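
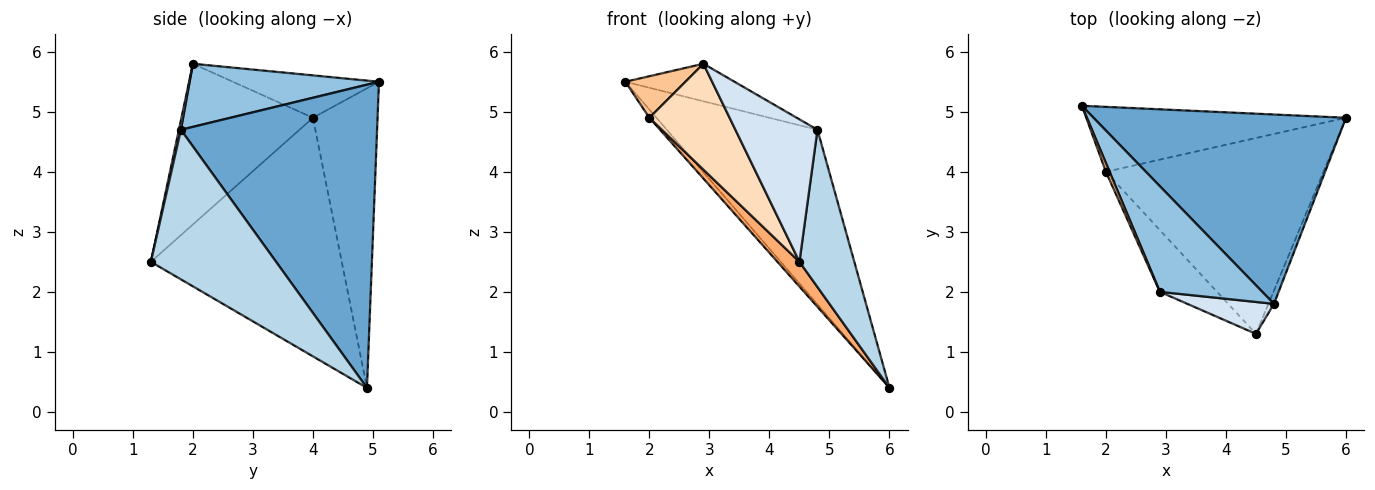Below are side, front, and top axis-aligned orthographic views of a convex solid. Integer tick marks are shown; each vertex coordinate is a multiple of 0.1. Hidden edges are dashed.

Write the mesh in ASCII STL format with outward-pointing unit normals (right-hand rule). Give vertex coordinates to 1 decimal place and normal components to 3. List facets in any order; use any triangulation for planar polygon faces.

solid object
 facet normal 0.662 0.508 0.551
  outer loop
   vertex 4.8 1.8 4.7
   vertex 6.0 4.9 0.4
   vertex 1.6 5.1 5.5
  endloop
 endfacet
 facet normal 0.502 0.289 0.815
  outer loop
   vertex 4.8 1.8 4.7
   vertex 1.6 5.1 5.5
   vertex 2.9 2.0 5.8
  endloop
 endfacet
 facet normal 0.915 -0.401 -0.034
  outer loop
   vertex 4.8 1.8 4.7
   vertex 4.5 1.3 2.5
   vertex 6.0 4.9 0.4
  endloop
 endfacet
 facet normal 0.024 -0.976 0.218
  outer loop
   vertex 4.8 1.8 4.7
   vertex 2.9 2.0 5.8
   vertex 4.5 1.3 2.5
  endloop
 endfacet
 facet normal -0.753 0.082 -0.653
  outer loop
   vertex 2.0 4.0 4.9
   vertex 1.6 5.1 5.5
   vertex 6.0 4.9 0.4
  endloop
 endfacet
 facet normal -0.736 -0.085 -0.671
  outer loop
   vertex 2.0 4.0 4.9
   vertex 6.0 4.9 0.4
   vertex 4.5 1.3 2.5
  endloop
 endfacet
 facet normal -0.922 -0.379 0.080
  outer loop
   vertex 2.0 4.0 4.9
   vertex 2.9 2.0 5.8
   vertex 1.6 5.1 5.5
  endloop
 endfacet
 facet normal -0.817 -0.498 -0.290
  outer loop
   vertex 2.0 4.0 4.9
   vertex 4.5 1.3 2.5
   vertex 2.9 2.0 5.8
  endloop
 endfacet
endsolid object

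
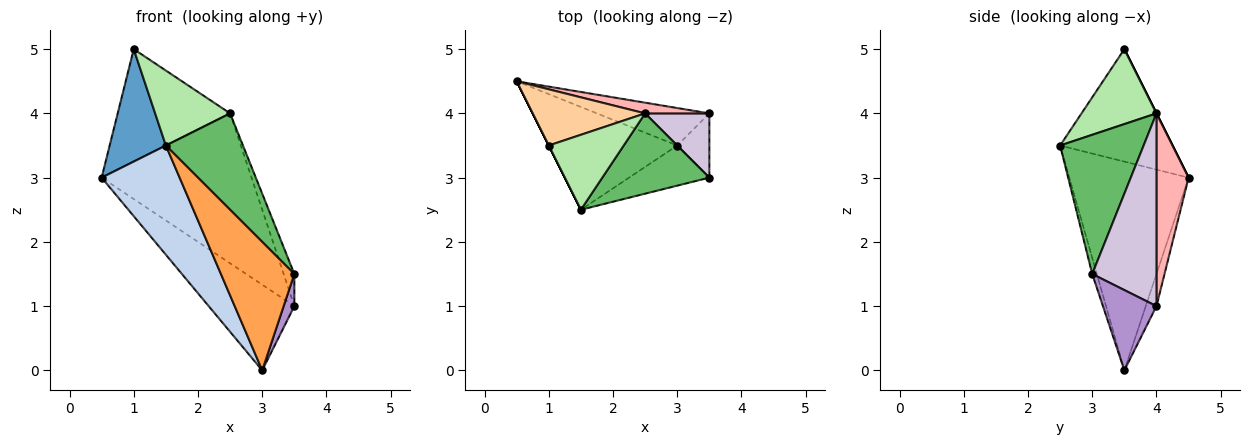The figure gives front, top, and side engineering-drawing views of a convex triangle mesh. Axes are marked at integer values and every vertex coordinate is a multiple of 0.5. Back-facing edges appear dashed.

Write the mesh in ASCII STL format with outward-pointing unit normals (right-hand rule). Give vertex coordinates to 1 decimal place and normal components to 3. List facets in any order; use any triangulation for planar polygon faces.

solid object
 facet normal -0.894 -0.447 0.000
  outer loop
   vertex 1.0 3.5 5.0
   vertex 0.5 4.5 3.0
   vertex 1.5 2.5 3.5
  endloop
 endfacet
 facet normal -0.744 -0.487 -0.458
  outer loop
   vertex 3.0 3.5 0.0
   vertex 1.5 2.5 3.5
   vertex 0.5 4.5 3.0
  endloop
 endfacet
 facet normal -0.060 -0.953 -0.298
  outer loop
   vertex 3.0 3.5 0.0
   vertex 3.5 3.0 1.5
   vertex 1.5 2.5 3.5
  endloop
 endfacet
 facet normal 0.000 0.894 0.447
  outer loop
   vertex 2.5 4.0 4.0
   vertex 0.5 4.5 3.0
   vertex 1.0 3.5 5.0
  endloop
 endfacet
 facet normal 0.640 -0.590 0.492
  outer loop
   vertex 2.5 4.0 4.0
   vertex 1.5 2.5 3.5
   vertex 3.5 3.0 1.5
  endloop
 endfacet
 facet normal 0.577 -0.577 0.577
  outer loop
   vertex 2.5 4.0 4.0
   vertex 1.0 3.5 5.0
   vertex 1.5 2.5 3.5
  endloop
 endfacet
 facet normal -0.114 0.910 -0.398
  outer loop
   vertex 3.5 4.0 1.0
   vertex 3.0 3.5 0.0
   vertex 0.5 4.5 3.0
  endloop
 endfacet
 facet normal 0.209 0.975 0.070
  outer loop
   vertex 3.5 4.0 1.0
   vertex 0.5 4.5 3.0
   vertex 2.5 4.0 4.0
  endloop
 endfacet
 facet normal 0.913 -0.183 -0.365
  outer loop
   vertex 3.5 4.0 1.0
   vertex 3.5 3.0 1.5
   vertex 3.0 3.5 0.0
  endloop
 endfacet
 facet normal 0.937 0.156 0.312
  outer loop
   vertex 3.5 4.0 1.0
   vertex 2.5 4.0 4.0
   vertex 3.5 3.0 1.5
  endloop
 endfacet
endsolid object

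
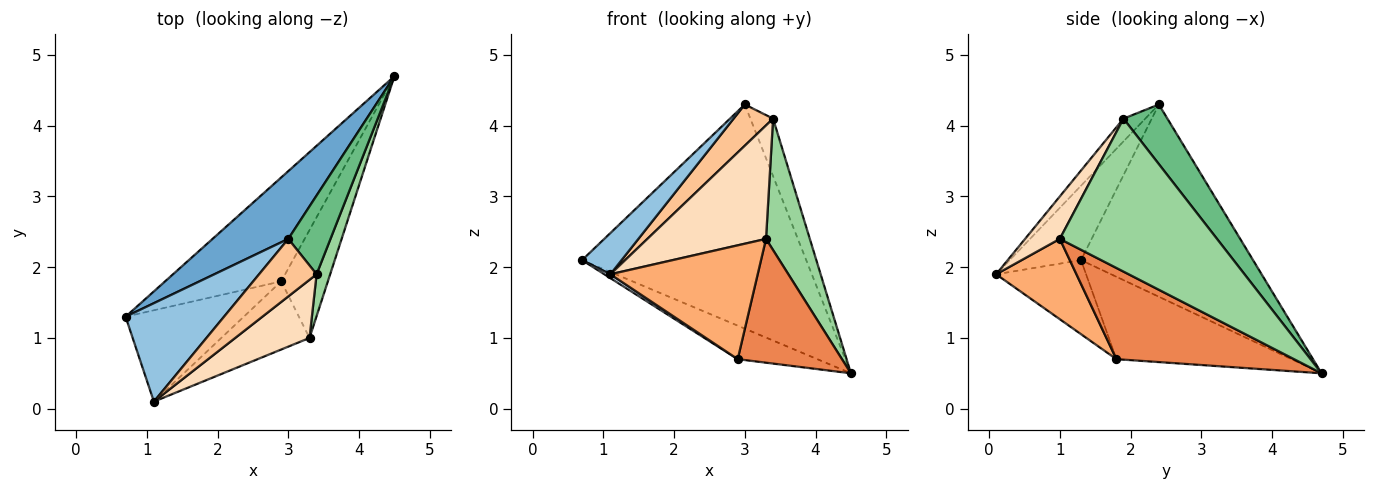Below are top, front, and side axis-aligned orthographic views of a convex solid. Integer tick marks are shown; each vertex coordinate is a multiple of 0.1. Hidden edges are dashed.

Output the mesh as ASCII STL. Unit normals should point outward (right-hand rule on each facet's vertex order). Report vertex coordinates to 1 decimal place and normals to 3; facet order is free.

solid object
 facet normal -0.592 0.771 0.233
  outer loop
   vertex 3.0 2.4 4.3
   vertex 4.5 4.7 0.5
   vertex 0.7 1.3 2.1
  endloop
 endfacet
 facet normal -0.572 -0.317 0.757
  outer loop
   vertex 3.0 2.4 4.3
   vertex 0.7 1.3 2.1
   vertex 1.1 0.1 1.9
  endloop
 endfacet
 facet normal -0.560 0.254 -0.789
  outer loop
   vertex 2.9 1.8 0.7
   vertex 0.7 1.3 2.1
   vertex 4.5 4.7 0.5
  endloop
 endfacet
 facet normal -0.531 -0.036 -0.847
  outer loop
   vertex 2.9 1.8 0.7
   vertex 1.1 0.1 1.9
   vertex 0.7 1.3 2.1
  endloop
 endfacet
 facet normal 0.789 -0.463 -0.404
  outer loop
   vertex 2.9 1.8 0.7
   vertex 4.5 4.7 0.5
   vertex 3.3 1.0 2.4
  endloop
 endfacet
 facet normal 0.424 -0.777 -0.465
  outer loop
   vertex 2.9 1.8 0.7
   vertex 3.3 1.0 2.4
   vertex 1.1 0.1 1.9
  endloop
 endfacet
 facet normal -0.306 -0.554 0.774
  outer loop
   vertex 3.4 1.9 4.1
   vertex 3.0 2.4 4.3
   vertex 1.1 0.1 1.9
  endloop
 endfacet
 facet normal 0.252 -0.861 0.441
  outer loop
   vertex 3.4 1.9 4.1
   vertex 1.1 0.1 1.9
   vertex 3.3 1.0 2.4
  endloop
 endfacet
 facet normal 0.752 0.389 0.532
  outer loop
   vertex 3.4 1.9 4.1
   vertex 4.5 4.7 0.5
   vertex 3.0 2.4 4.3
  endloop
 endfacet
 facet normal 0.960 -0.268 0.085
  outer loop
   vertex 3.4 1.9 4.1
   vertex 3.3 1.0 2.4
   vertex 4.5 4.7 0.5
  endloop
 endfacet
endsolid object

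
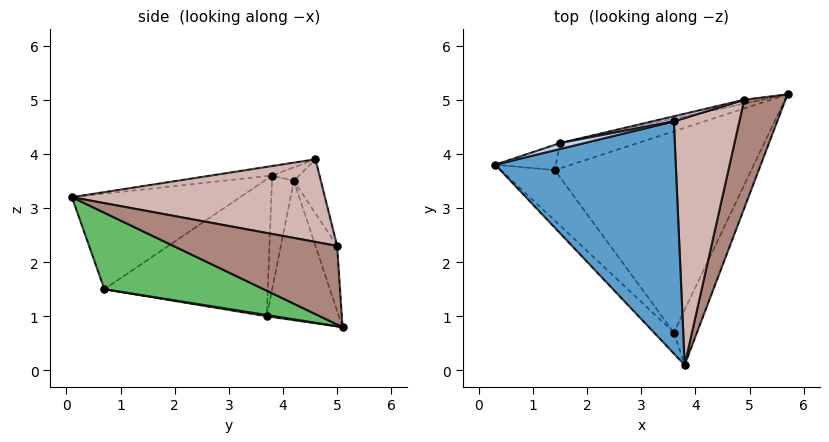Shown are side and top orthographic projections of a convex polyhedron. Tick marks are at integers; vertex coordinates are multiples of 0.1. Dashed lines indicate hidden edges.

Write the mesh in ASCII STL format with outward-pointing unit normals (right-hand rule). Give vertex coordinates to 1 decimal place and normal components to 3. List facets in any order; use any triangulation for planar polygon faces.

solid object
 facet normal -0.052 -0.156 0.986
  outer loop
   vertex 3.6 4.6 3.9
   vertex 0.3 3.8 3.6
   vertex 3.8 0.1 3.2
  endloop
 endfacet
 facet normal -0.249 0.859 0.448
  outer loop
   vertex 1.5 4.2 3.5
   vertex 0.3 3.8 3.6
   vertex 3.6 4.6 3.9
  endloop
 endfacet
 facet normal -0.324 0.930 -0.173
  outer loop
   vertex 1.5 4.2 3.5
   vertex 1.4 3.7 1.0
   vertex 0.3 3.8 3.6
  endloop
 endfacet
 facet normal -0.312 0.934 -0.174
  outer loop
   vertex 1.5 4.2 3.5
   vertex 5.7 5.1 0.8
   vertex 1.4 3.7 1.0
  endloop
 endfacet
 facet normal 0.855 -0.449 -0.259
  outer loop
   vertex 3.6 0.7 1.5
   vertex 5.7 5.1 0.8
   vertex 3.8 0.1 3.2
  endloop
 endfacet
 facet normal 0.006 -0.160 -0.987
  outer loop
   vertex 3.6 0.7 1.5
   vertex 1.4 3.7 1.0
   vertex 5.7 5.1 0.8
  endloop
 endfacet
 facet normal -0.726 -0.671 -0.151
  outer loop
   vertex 3.6 0.7 1.5
   vertex 3.8 0.1 3.2
   vertex 0.3 3.8 3.6
  endloop
 endfacet
 facet normal -0.747 -0.597 -0.293
  outer loop
   vertex 3.6 0.7 1.5
   vertex 0.3 3.8 3.6
   vertex 1.4 3.7 1.0
  endloop
 endfacet
 facet normal -0.252 0.965 -0.070
  outer loop
   vertex 4.9 5.0 2.3
   vertex 5.7 5.1 0.8
   vertex 1.5 4.2 3.5
  endloop
 endfacet
 facet normal -0.201 0.976 0.081
  outer loop
   vertex 4.9 5.0 2.3
   vertex 1.5 4.2 3.5
   vertex 3.6 4.6 3.9
  endloop
 endfacet
 facet normal 0.880 -0.113 0.462
  outer loop
   vertex 4.9 5.0 2.3
   vertex 3.8 0.1 3.2
   vertex 5.7 5.1 0.8
  endloop
 endfacet
 facet normal 0.782 -0.062 0.620
  outer loop
   vertex 4.9 5.0 2.3
   vertex 3.6 4.6 3.9
   vertex 3.8 0.1 3.2
  endloop
 endfacet
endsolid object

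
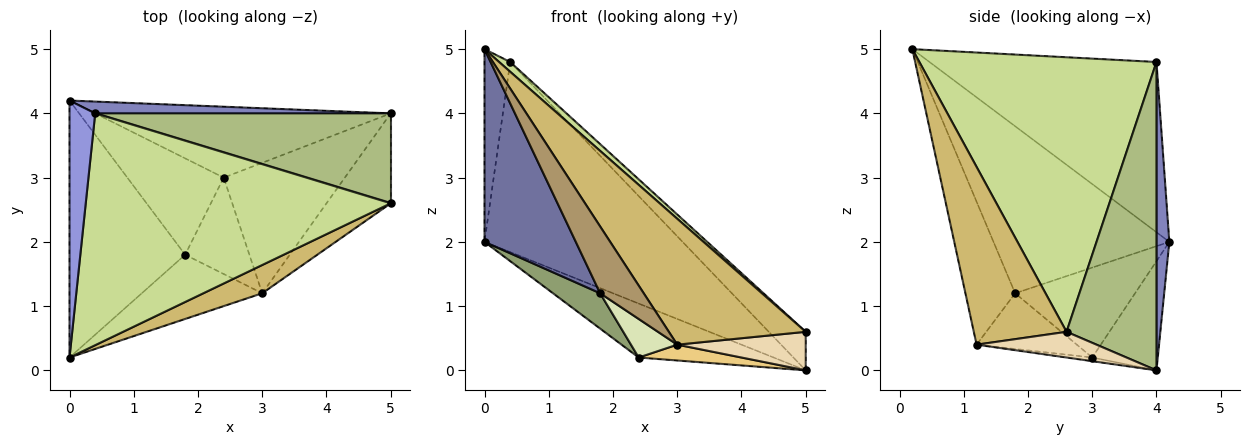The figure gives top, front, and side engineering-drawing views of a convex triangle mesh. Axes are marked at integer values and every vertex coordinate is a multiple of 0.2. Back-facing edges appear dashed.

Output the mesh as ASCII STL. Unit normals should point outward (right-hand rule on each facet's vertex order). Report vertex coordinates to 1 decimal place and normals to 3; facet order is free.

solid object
 facet normal -0.756 -0.393 -0.524
  outer loop
   vertex 1.8 1.8 1.2
   vertex 0.0 0.2 5.0
   vertex 0.0 4.2 2.0
  endloop
 endfacet
 facet normal 0.065 0.996 0.062
  outer loop
   vertex 0.4 4.0 4.8
   vertex 5.0 4.0 0.0
   vertex 0.0 4.2 2.0
  endloop
 endfacet
 facet normal -0.983 0.111 0.148
  outer loop
   vertex 0.4 4.0 4.8
   vertex 0.0 4.2 2.0
   vertex 0.0 0.2 5.0
  endloop
 endfacet
 facet normal -0.282 0.581 -0.763
  outer loop
   vertex 2.4 3.0 0.2
   vertex 0.0 4.2 2.0
   vertex 5.0 4.0 0.0
  endloop
 endfacet
 facet normal -0.659 -0.259 -0.706
  outer loop
   vertex 2.4 3.0 0.2
   vertex 1.8 1.8 1.2
   vertex 0.0 4.2 2.0
  endloop
 endfacet
 facet normal 0.692 0.284 0.663
  outer loop
   vertex 5.0 2.6 0.6
   vertex 5.0 4.0 0.0
   vertex 0.4 4.0 4.8
  endloop
 endfacet
 facet normal 0.669 -0.031 0.743
  outer loop
   vertex 5.0 2.6 0.6
   vertex 0.4 4.0 4.8
   vertex 0.0 0.2 5.0
  endloop
 endfacet
 facet normal -0.627 -0.289 -0.723
  outer loop
   vertex 3.0 1.2 0.4
   vertex 1.8 1.8 1.2
   vertex 2.4 3.0 0.2
  endloop
 endfacet
 facet normal -0.635 -0.557 -0.535
  outer loop
   vertex 3.0 1.2 0.4
   vertex 0.0 0.2 5.0
   vertex 1.8 1.8 1.2
  endloop
 endfacet
 facet normal 0.551 -0.814 0.183
  outer loop
   vertex 3.0 1.2 0.4
   vertex 5.0 2.6 0.6
   vertex 0.0 0.2 5.0
  endloop
 endfacet
 facet normal -0.030 -0.120 -0.992
  outer loop
   vertex 3.0 1.2 0.4
   vertex 2.4 3.0 0.2
   vertex 5.0 4.0 0.0
  endloop
 endfacet
 facet normal 0.345 -0.370 -0.863
  outer loop
   vertex 3.0 1.2 0.4
   vertex 5.0 4.0 0.0
   vertex 5.0 2.6 0.6
  endloop
 endfacet
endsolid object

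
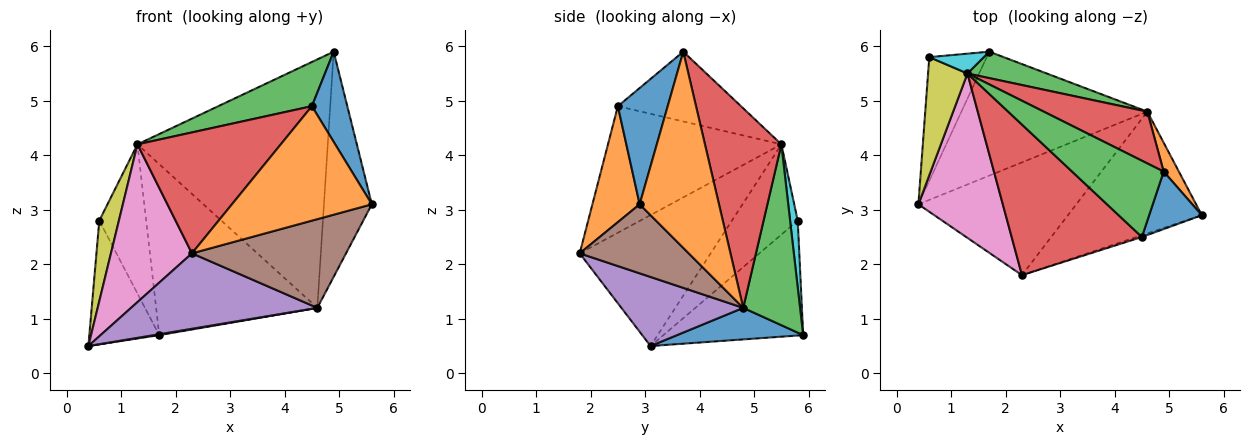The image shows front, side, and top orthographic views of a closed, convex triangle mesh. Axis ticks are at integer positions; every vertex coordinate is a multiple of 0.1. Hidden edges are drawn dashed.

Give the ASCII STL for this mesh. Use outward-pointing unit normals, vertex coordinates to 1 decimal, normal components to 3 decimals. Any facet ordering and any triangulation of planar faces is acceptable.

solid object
 facet normal 0.167 -0.007 -0.986
  outer loop
   vertex 4.6 4.8 1.2
   vertex 0.4 3.1 0.5
   vertex 1.7 5.9 0.7
  endloop
 endfacet
 facet normal 0.854 0.516 0.066
  outer loop
   vertex 4.6 4.8 1.2
   vertex 4.9 3.7 5.9
   vertex 5.6 2.9 3.1
  endloop
 endfacet
 facet normal 0.329 0.933 0.144
  outer loop
   vertex 4.6 4.8 1.2
   vertex 1.7 5.9 0.7
   vertex 1.3 5.5 4.2
  endloop
 endfacet
 facet normal 0.366 0.911 0.190
  outer loop
   vertex 4.6 4.8 1.2
   vertex 1.3 5.5 4.2
   vertex 4.9 3.7 5.9
  endloop
 endfacet
 facet normal 0.342 -0.522 -0.781
  outer loop
   vertex 2.3 1.8 2.2
   vertex 0.4 3.1 0.5
   vertex 4.6 4.8 1.2
  endloop
 endfacet
 facet normal 0.385 -0.544 -0.746
  outer loop
   vertex 2.3 1.8 2.2
   vertex 4.6 4.8 1.2
   vertex 5.6 2.9 3.1
  endloop
 endfacet
 facet normal -0.746 -0.461 0.481
  outer loop
   vertex 2.3 1.8 2.2
   vertex 1.3 5.5 4.2
   vertex 0.4 3.1 0.5
  endloop
 endfacet
 facet normal -0.816 0.408 -0.408
  outer loop
   vertex 0.6 5.8 2.8
   vertex 1.7 5.9 0.7
   vertex 0.4 3.1 0.5
  endloop
 endfacet
 facet normal -0.884 -0.263 0.386
  outer loop
   vertex 0.6 5.8 2.8
   vertex 0.4 3.1 0.5
   vertex 1.3 5.5 4.2
  endloop
 endfacet
 facet normal 0.159 0.979 0.130
  outer loop
   vertex 0.6 5.8 2.8
   vertex 1.3 5.5 4.2
   vertex 1.7 5.9 0.7
  endloop
 endfacet
 facet normal 0.765 -0.544 0.346
  outer loop
   vertex 4.5 2.5 4.9
   vertex 5.6 2.9 3.1
   vertex 4.9 3.7 5.9
  endloop
 endfacet
 facet normal 0.320 -0.947 -0.015
  outer loop
   vertex 4.5 2.5 4.9
   vertex 2.3 1.8 2.2
   vertex 5.6 2.9 3.1
  endloop
 endfacet
 facet normal -0.550 -0.419 0.722
  outer loop
   vertex 4.5 2.5 4.9
   vertex 4.9 3.7 5.9
   vertex 1.3 5.5 4.2
  endloop
 endfacet
 facet normal -0.604 -0.499 0.621
  outer loop
   vertex 4.5 2.5 4.9
   vertex 1.3 5.5 4.2
   vertex 2.3 1.8 2.2
  endloop
 endfacet
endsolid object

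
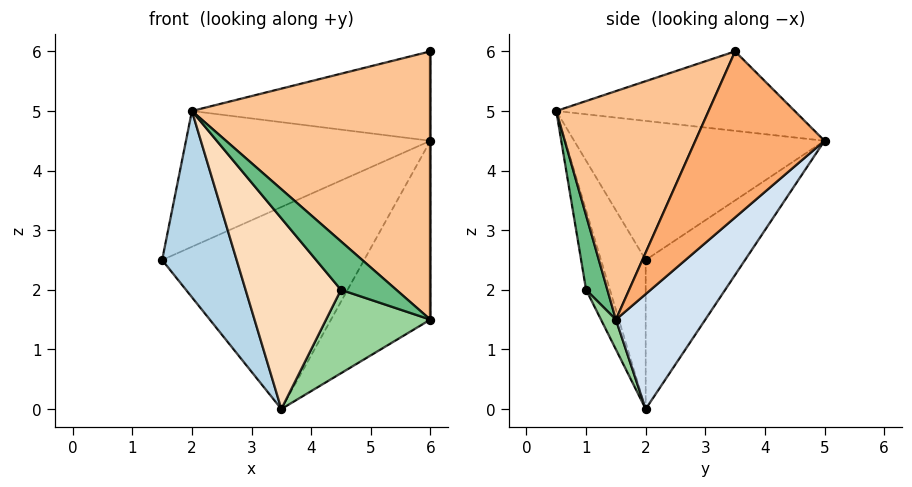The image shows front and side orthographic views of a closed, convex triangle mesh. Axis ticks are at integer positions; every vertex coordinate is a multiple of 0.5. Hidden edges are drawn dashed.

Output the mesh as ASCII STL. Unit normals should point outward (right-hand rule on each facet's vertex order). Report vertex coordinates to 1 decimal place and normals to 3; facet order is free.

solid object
 facet normal -0.624 0.609 0.490
  outer loop
   vertex 2.0 0.5 5.0
   vertex 6.0 5.0 4.5
   vertex 1.5 2.0 2.5
  endloop
 endfacet
 facet normal -0.416 0.846 -0.333
  outer loop
   vertex 3.5 2.0 0.0
   vertex 1.5 2.0 2.5
   vertex 6.0 5.0 4.5
  endloop
 endfacet
 facet normal -0.476 -0.793 -0.381
  outer loop
   vertex 3.5 2.0 0.0
   vertex 2.0 0.5 5.0
   vertex 1.5 2.0 2.5
  endloop
 endfacet
 facet normal 0.505 0.562 -0.655
  outer loop
   vertex 6.0 1.5 1.5
   vertex 3.5 2.0 0.0
   vertex 6.0 5.0 4.5
  endloop
 endfacet
 facet normal -0.577 0.577 0.577
  outer loop
   vertex 6.0 3.5 6.0
   vertex 6.0 5.0 4.5
   vertex 2.0 0.5 5.0
  endloop
 endfacet
 facet normal 1.000 0.000 0.000
  outer loop
   vertex 6.0 3.5 6.0
   vertex 6.0 1.5 1.5
   vertex 6.0 5.0 4.5
  endloop
 endfacet
 facet normal 0.504 -0.789 0.351
  outer loop
   vertex 6.0 3.5 6.0
   vertex 2.0 0.5 5.0
   vertex 6.0 1.5 1.5
  endloop
 endfacet
 facet normal -0.228 -0.912 -0.342
  outer loop
   vertex 4.5 1.0 2.0
   vertex 2.0 0.5 5.0
   vertex 3.5 2.0 0.0
  endloop
 endfacet
 facet normal 0.355 -0.924 0.142
  outer loop
   vertex 4.5 1.0 2.0
   vertex 6.0 1.5 1.5
   vertex 2.0 0.5 5.0
  endloop
 endfacet
 facet normal 0.123 -0.862 -0.492
  outer loop
   vertex 4.5 1.0 2.0
   vertex 3.5 2.0 0.0
   vertex 6.0 1.5 1.5
  endloop
 endfacet
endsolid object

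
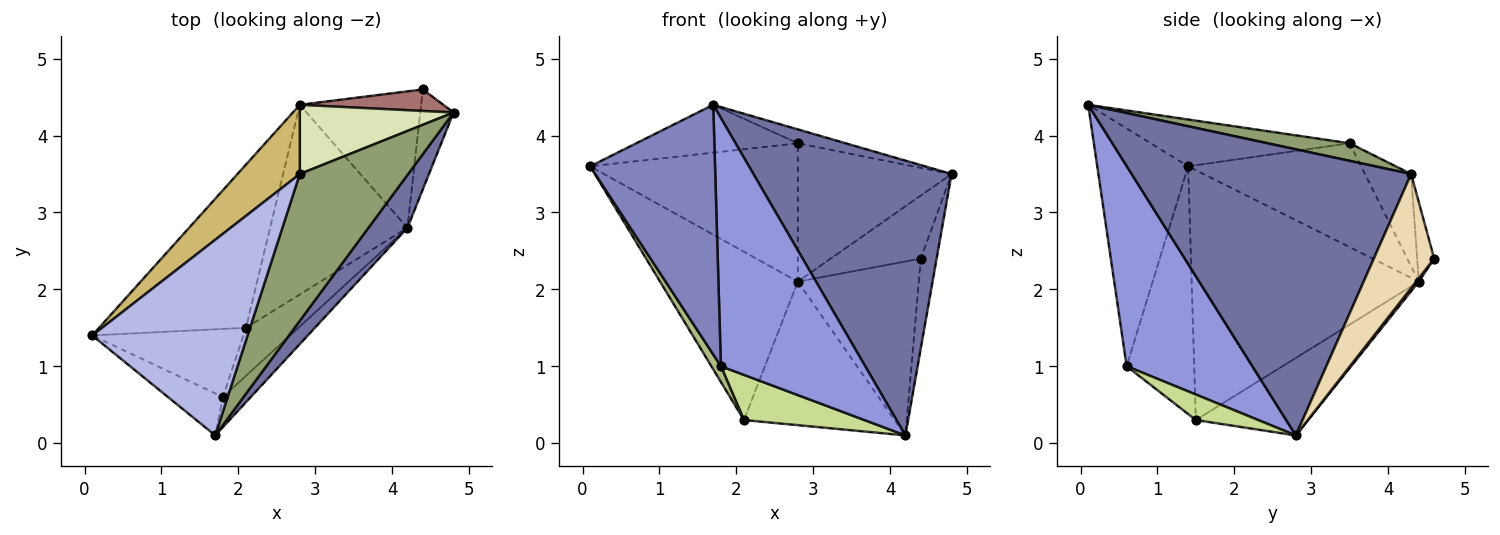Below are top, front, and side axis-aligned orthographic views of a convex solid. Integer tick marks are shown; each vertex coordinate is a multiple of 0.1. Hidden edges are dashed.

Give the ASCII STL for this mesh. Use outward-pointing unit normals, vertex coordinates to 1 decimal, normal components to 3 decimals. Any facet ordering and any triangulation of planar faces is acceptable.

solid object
 facet normal 0.811 -0.575 0.110
  outer loop
   vertex 4.2 2.8 0.1
   vertex 4.8 4.3 3.5
   vertex 1.7 0.1 4.4
  endloop
 endfacet
 facet normal -0.583 -0.801 -0.135
  outer loop
   vertex 1.8 0.6 1.0
   vertex 1.7 0.1 4.4
   vertex 0.1 1.4 3.6
  endloop
 endfacet
 facet normal 0.654 -0.751 -0.091
  outer loop
   vertex 1.8 0.6 1.0
   vertex 4.2 2.8 0.1
   vertex 1.7 0.1 4.4
  endloop
 endfacet
 facet normal -0.281 0.228 0.932
  outer loop
   vertex 2.8 3.5 3.9
   vertex 0.1 1.4 3.6
   vertex 1.7 0.1 4.4
  endloop
 endfacet
 facet normal 0.159 0.093 0.983
  outer loop
   vertex 2.8 3.5 3.9
   vertex 1.7 0.1 4.4
   vertex 4.8 4.3 3.5
  endloop
 endfacet
 facet normal -0.847 -0.120 -0.517
  outer loop
   vertex 2.1 1.5 0.3
   vertex 1.8 0.6 1.0
   vertex 0.1 1.4 3.6
  endloop
 endfacet
 facet normal 0.334 -0.646 -0.687
  outer loop
   vertex 2.1 1.5 0.3
   vertex 4.2 2.8 0.1
   vertex 1.8 0.6 1.0
  endloop
 endfacet
 facet normal -0.259 0.864 0.432
  outer loop
   vertex 2.8 4.4 2.1
   vertex 2.8 3.5 3.9
   vertex 4.8 4.3 3.5
  endloop
 endfacet
 facet normal -0.410 0.550 -0.727
  outer loop
   vertex 2.8 4.4 2.1
   vertex 4.2 2.8 0.1
   vertex 2.1 1.5 0.3
  endloop
 endfacet
 facet normal -0.598 0.717 0.359
  outer loop
   vertex 2.8 4.4 2.1
   vertex 0.1 1.4 3.6
   vertex 2.8 3.5 3.9
  endloop
 endfacet
 facet normal -0.764 0.463 -0.449
  outer loop
   vertex 2.8 4.4 2.1
   vertex 2.1 1.5 0.3
   vertex 0.1 1.4 3.6
  endloop
 endfacet
 facet normal 0.931 0.244 -0.272
  outer loop
   vertex 4.4 4.6 2.4
   vertex 4.8 4.3 3.5
   vertex 4.2 2.8 0.1
  endloop
 endfacet
 facet normal -0.176 0.932 0.318
  outer loop
   vertex 4.4 4.6 2.4
   vertex 2.8 4.4 2.1
   vertex 4.8 4.3 3.5
  endloop
 endfacet
 facet normal 0.017 0.787 -0.617
  outer loop
   vertex 4.4 4.6 2.4
   vertex 4.2 2.8 0.1
   vertex 2.8 4.4 2.1
  endloop
 endfacet
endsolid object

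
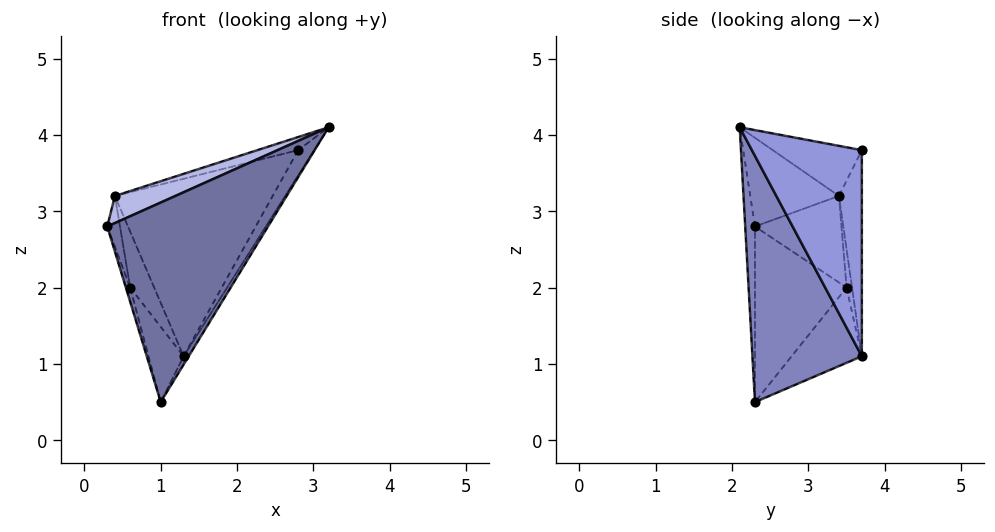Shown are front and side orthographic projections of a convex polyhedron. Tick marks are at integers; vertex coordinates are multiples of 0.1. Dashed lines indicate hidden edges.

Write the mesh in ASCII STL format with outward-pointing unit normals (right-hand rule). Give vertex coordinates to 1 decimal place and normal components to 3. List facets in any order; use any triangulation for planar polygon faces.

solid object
 facet normal -0.061 -0.998 -0.018
  outer loop
   vertex 1.0 2.3 0.5
   vertex 3.2 2.1 4.1
   vertex 0.3 2.3 2.8
  endloop
 endfacet
 facet normal 0.854 0.040 -0.519
  outer loop
   vertex 1.0 2.3 0.5
   vertex 1.3 3.7 1.1
   vertex 3.2 2.1 4.1
  endloop
 endfacet
 facet normal 0.867 0.126 -0.482
  outer loop
   vertex 2.8 3.7 3.8
   vertex 3.2 2.1 4.1
   vertex 1.3 3.7 1.1
  endloop
 endfacet
 facet normal -0.409 -0.279 0.869
  outer loop
   vertex 0.4 3.4 3.2
   vertex 0.3 2.3 2.8
   vertex 3.2 2.1 4.1
  endloop
 endfacet
 facet normal -0.255 0.116 0.960
  outer loop
   vertex 0.4 3.4 3.2
   vertex 3.2 2.1 4.1
   vertex 2.8 3.7 3.8
  endloop
 endfacet
 facet normal -0.143 0.986 0.080
  outer loop
   vertex 0.4 3.4 3.2
   vertex 2.8 3.7 3.8
   vertex 1.3 3.7 1.1
  endloop
 endfacet
 facet normal -0.768 0.384 -0.512
  outer loop
   vertex 0.6 3.5 2.0
   vertex 1.3 3.7 1.1
   vertex 1.0 2.3 0.5
  endloop
 endfacet
 facet normal -0.221 0.974 0.044
  outer loop
   vertex 0.6 3.5 2.0
   vertex 0.4 3.4 3.2
   vertex 1.3 3.7 1.1
  endloop
 endfacet
 facet normal -0.956 0.045 -0.291
  outer loop
   vertex 0.6 3.5 2.0
   vertex 1.0 2.3 0.5
   vertex 0.3 2.3 2.8
  endloop
 endfacet
 facet normal -0.978 0.144 -0.151
  outer loop
   vertex 0.6 3.5 2.0
   vertex 0.3 2.3 2.8
   vertex 0.4 3.4 3.2
  endloop
 endfacet
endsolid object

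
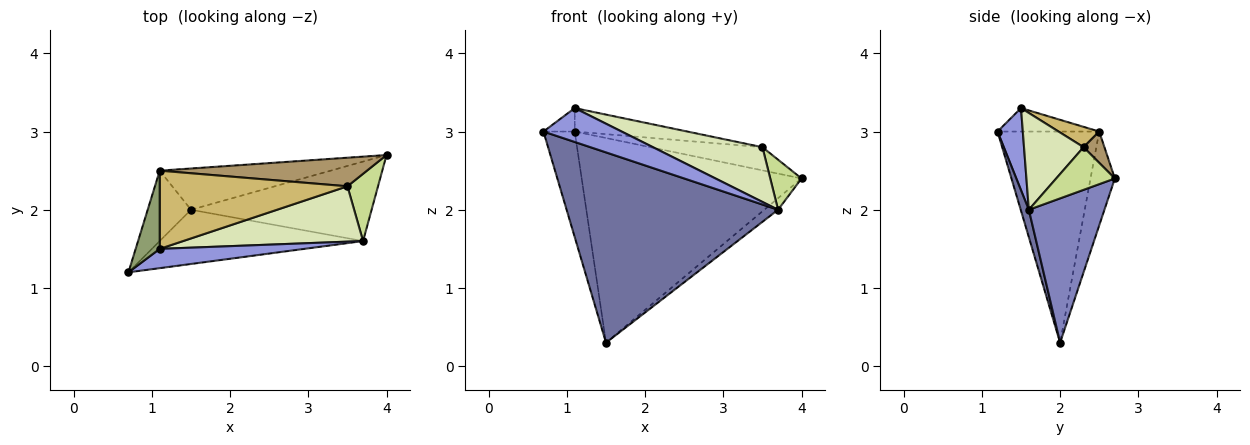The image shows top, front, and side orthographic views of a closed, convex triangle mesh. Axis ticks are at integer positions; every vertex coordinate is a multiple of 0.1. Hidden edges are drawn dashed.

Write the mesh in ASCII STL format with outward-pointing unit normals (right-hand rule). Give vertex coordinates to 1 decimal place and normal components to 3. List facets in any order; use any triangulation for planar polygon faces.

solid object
 facet normal 0.037 -0.961 -0.274
  outer loop
   vertex 3.7 1.6 2.0
   vertex 0.7 1.2 3.0
   vertex 1.5 2.0 0.3
  endloop
 endfacet
 facet normal 0.620 0.113 -0.776
  outer loop
   vertex 3.7 1.6 2.0
   vertex 1.5 2.0 0.3
   vertex 4.0 2.7 2.4
  endloop
 endfacet
 facet normal 0.270 -0.837 0.476
  outer loop
   vertex 3.7 1.6 2.0
   vertex 1.1 1.5 3.3
   vertex 0.7 1.2 3.0
  endloop
 endfacet
 facet normal -0.938 0.289 -0.192
  outer loop
   vertex 1.1 2.5 3.0
   vertex 1.5 2.0 0.3
   vertex 0.7 1.2 3.0
  endloop
 endfacet
 facet normal -0.683 0.210 0.700
  outer loop
   vertex 1.1 2.5 3.0
   vertex 0.7 1.2 3.0
   vertex 1.1 1.5 3.3
  endloop
 endfacet
 facet normal -0.108 0.975 -0.196
  outer loop
   vertex 1.1 2.5 3.0
   vertex 4.0 2.7 2.4
   vertex 1.5 2.0 0.3
  endloop
 endfacet
 facet normal 0.746 -0.398 0.534
  outer loop
   vertex 3.5 2.3 2.8
   vertex 3.7 1.6 2.0
   vertex 4.0 2.7 2.4
  endloop
 endfacet
 facet normal 0.357 -0.657 0.664
  outer loop
   vertex 3.5 2.3 2.8
   vertex 1.1 1.5 3.3
   vertex 3.7 1.6 2.0
  endloop
 endfacet
 facet normal 0.116 0.626 0.771
  outer loop
   vertex 3.5 2.3 2.8
   vertex 4.0 2.7 2.4
   vertex 1.1 2.5 3.0
  endloop
 endfacet
 facet normal 0.103 0.286 0.953
  outer loop
   vertex 3.5 2.3 2.8
   vertex 1.1 2.5 3.0
   vertex 1.1 1.5 3.3
  endloop
 endfacet
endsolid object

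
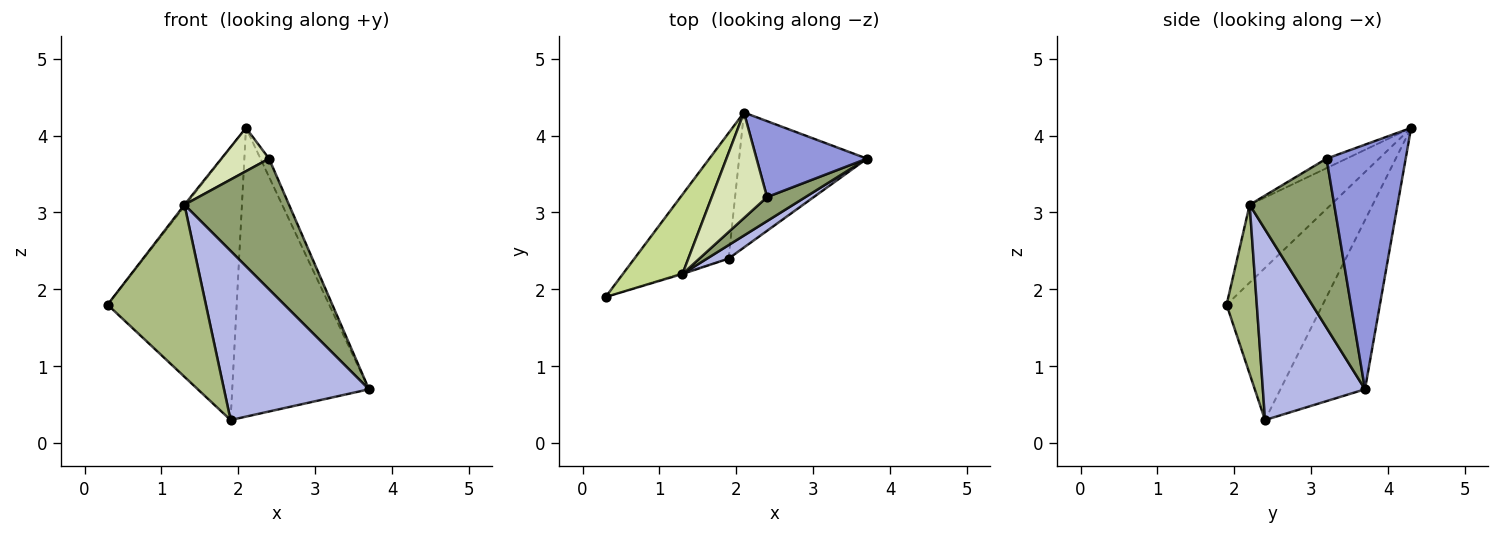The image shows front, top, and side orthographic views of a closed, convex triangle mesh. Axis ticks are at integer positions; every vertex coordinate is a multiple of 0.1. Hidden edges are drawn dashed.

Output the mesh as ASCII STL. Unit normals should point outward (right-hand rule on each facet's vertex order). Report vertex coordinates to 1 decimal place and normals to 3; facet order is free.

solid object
 facet normal -0.560 0.752 -0.347
  outer loop
   vertex 1.9 2.4 0.3
   vertex 0.3 1.9 1.8
   vertex 2.1 4.3 4.1
  endloop
 endfacet
 facet normal -0.489 0.790 -0.369
  outer loop
   vertex 1.9 2.4 0.3
   vertex 2.1 4.3 4.1
   vertex 3.7 3.7 0.7
  endloop
 endfacet
 facet normal 0.907 0.098 0.409
  outer loop
   vertex 2.4 3.2 3.7
   vertex 3.7 3.7 0.7
   vertex 2.1 4.3 4.1
  endloop
 endfacet
 facet normal 0.575 -0.816 0.065
  outer loop
   vertex 1.3 2.2 3.1
   vertex 1.9 2.4 0.3
   vertex 3.7 3.7 0.7
  endloop
 endfacet
 facet normal 0.623 -0.770 0.141
  outer loop
   vertex 1.3 2.2 3.1
   vertex 3.7 3.7 0.7
   vertex 2.4 3.2 3.7
  endloop
 endfacet
 facet normal 0.294 -0.956 -0.005
  outer loop
   vertex 1.3 2.2 3.1
   vertex 0.3 1.9 1.8
   vertex 1.9 2.4 0.3
  endloop
 endfacet
 facet normal -0.794 0.013 0.608
  outer loop
   vertex 1.3 2.2 3.1
   vertex 2.1 4.3 4.1
   vertex 0.3 1.9 1.8
  endloop
 endfacet
 facet normal -0.157 -0.375 0.914
  outer loop
   vertex 1.3 2.2 3.1
   vertex 2.4 3.2 3.7
   vertex 2.1 4.3 4.1
  endloop
 endfacet
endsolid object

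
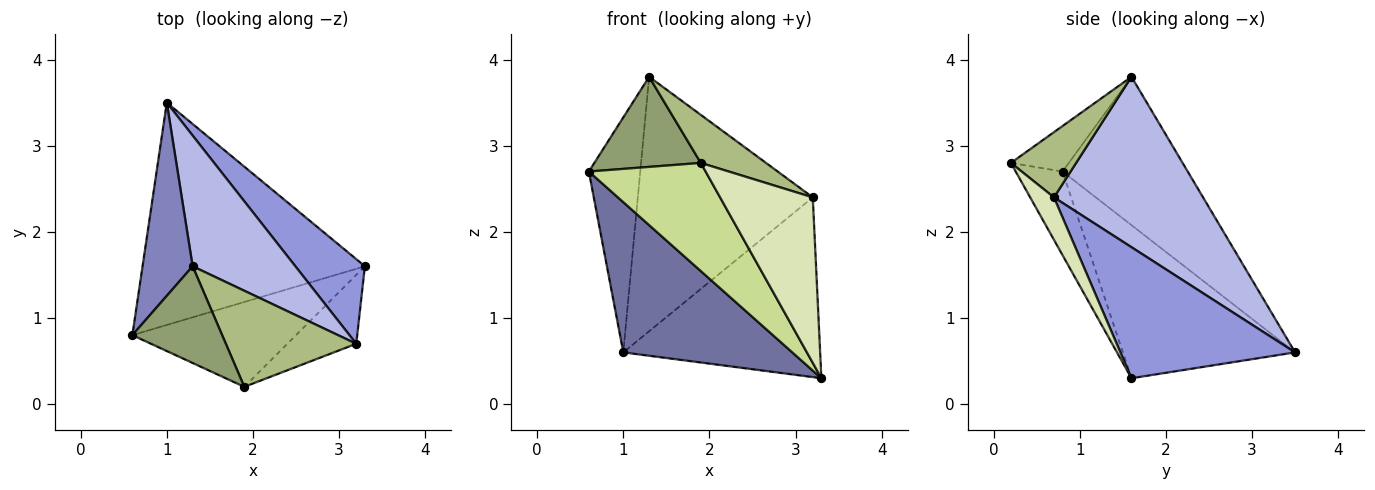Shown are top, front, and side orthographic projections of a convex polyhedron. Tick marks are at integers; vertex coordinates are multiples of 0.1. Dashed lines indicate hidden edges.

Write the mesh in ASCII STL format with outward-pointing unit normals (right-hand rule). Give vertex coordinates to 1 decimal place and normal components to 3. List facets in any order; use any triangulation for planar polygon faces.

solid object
 facet normal -0.496 -0.486 -0.720
  outer loop
   vertex 1.0 3.5 0.6
   vertex 3.3 1.6 0.3
   vertex 0.6 0.8 2.7
  endloop
 endfacet
 facet normal -0.883 0.363 0.298
  outer loop
   vertex 1.3 1.6 3.8
   vertex 1.0 3.5 0.6
   vertex 0.6 0.8 2.7
  endloop
 endfacet
 facet normal 0.626 0.705 0.332
  outer loop
   vertex 3.2 0.7 2.4
   vertex 3.3 1.6 0.3
   vertex 1.0 3.5 0.6
  endloop
 endfacet
 facet normal 0.604 0.709 0.364
  outer loop
   vertex 3.2 0.7 2.4
   vertex 1.0 3.5 0.6
   vertex 1.3 1.6 3.8
  endloop
 endfacet
 facet normal -0.348 -0.639 0.686
  outer loop
   vertex 1.9 0.2 2.8
   vertex 1.3 1.6 3.8
   vertex 0.6 0.8 2.7
  endloop
 endfacet
 facet normal 0.408 -0.408 0.816
  outer loop
   vertex 1.9 0.2 2.8
   vertex 3.2 0.7 2.4
   vertex 1.3 1.6 3.8
  endloop
 endfacet
 facet normal -0.301 -0.750 -0.589
  outer loop
   vertex 1.9 0.2 2.8
   vertex 0.6 0.8 2.7
   vertex 3.3 1.6 0.3
  endloop
 endfacet
 facet normal 0.230 -0.898 -0.374
  outer loop
   vertex 1.9 0.2 2.8
   vertex 3.3 1.6 0.3
   vertex 3.2 0.7 2.4
  endloop
 endfacet
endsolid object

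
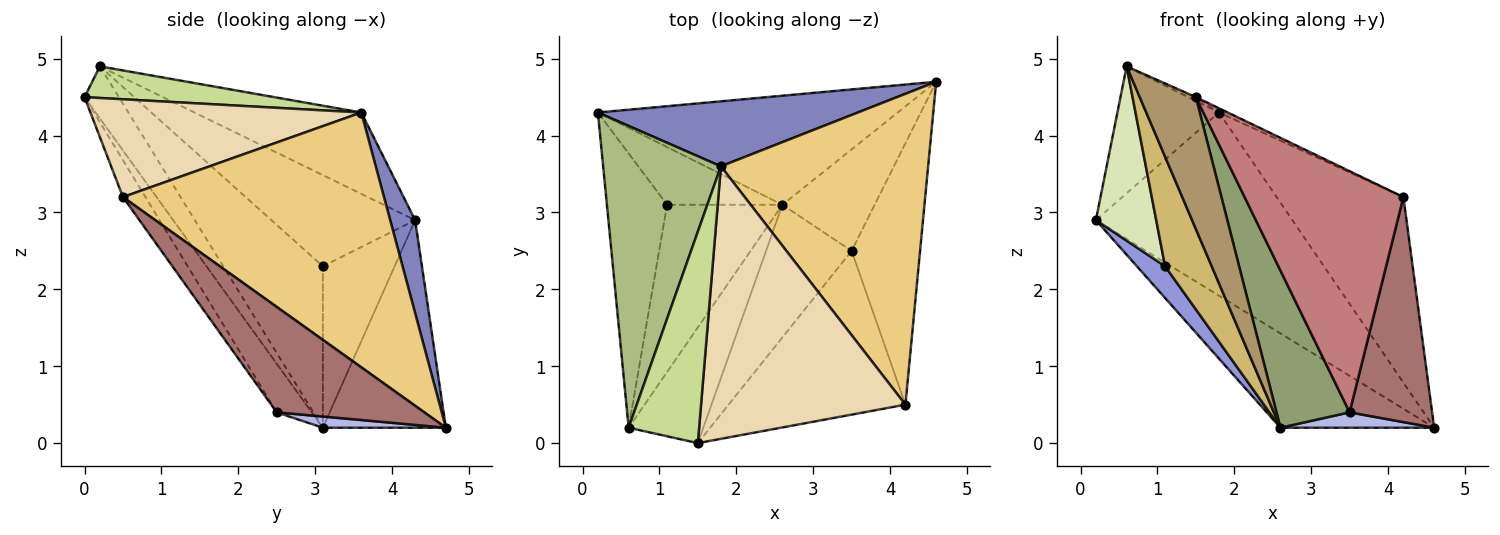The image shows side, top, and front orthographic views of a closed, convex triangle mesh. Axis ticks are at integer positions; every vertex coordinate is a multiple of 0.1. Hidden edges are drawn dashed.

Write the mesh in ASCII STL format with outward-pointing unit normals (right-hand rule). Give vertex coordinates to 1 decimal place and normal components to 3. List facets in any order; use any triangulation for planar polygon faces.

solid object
 facet normal -0.464 0.580 -0.670
  outer loop
   vertex 2.6 3.1 0.2
   vertex 0.2 4.3 2.9
   vertex 4.6 4.7 0.2
  endloop
 endfacet
 facet normal 0.119 0.936 0.332
  outer loop
   vertex 1.8 3.6 4.3
   vertex 4.6 4.7 0.2
   vertex 0.2 4.3 2.9
  endloop
 endfacet
 facet normal -0.775 -0.305 -0.554
  outer loop
   vertex 1.1 3.1 2.3
   vertex 0.2 4.3 2.9
   vertex 2.6 3.1 0.2
  endloop
 endfacet
 facet normal 0.119 -0.149 -0.982
  outer loop
   vertex 3.5 2.5 0.4
   vertex 2.6 3.1 0.2
   vertex 4.6 4.7 0.2
  endloop
 endfacet
 facet normal -0.344 -0.718 -0.605
  outer loop
   vertex 3.5 2.5 0.4
   vertex 1.5 0.0 4.5
   vertex 2.6 3.1 0.2
  endloop
 endfacet
 facet normal -0.537 0.327 0.777
  outer loop
   vertex 0.6 0.2 4.9
   vertex 1.8 3.6 4.3
   vertex 0.2 4.3 2.9
  endloop
 endfacet
 facet normal 0.409 0.017 0.912
  outer loop
   vertex 0.6 0.2 4.9
   vertex 1.5 0.0 4.5
   vertex 1.8 3.6 4.3
  endloop
 endfacet
 facet normal -0.788 -0.331 -0.520
  outer loop
   vertex 0.6 0.2 4.9
   vertex 0.2 4.3 2.9
   vertex 1.1 3.1 2.3
  endloop
 endfacet
 facet normal -0.418 -0.683 -0.599
  outer loop
   vertex 0.6 0.2 4.9
   vertex 2.6 3.1 0.2
   vertex 1.5 0.0 4.5
  endloop
 endfacet
 facet normal -0.760 -0.356 -0.543
  outer loop
   vertex 0.6 0.2 4.9
   vertex 1.1 3.1 2.3
   vertex 2.6 3.1 0.2
  endloop
 endfacet
 facet normal 0.726 0.353 0.590
  outer loop
   vertex 4.2 0.5 3.2
   vertex 4.6 4.7 0.2
   vertex 1.8 3.6 4.3
  endloop
 endfacet
 facet normal 0.432 0.014 0.902
  outer loop
   vertex 4.2 0.5 3.2
   vertex 1.8 3.6 4.3
   vertex 1.5 0.0 4.5
  endloop
 endfacet
 facet normal 0.759 -0.425 -0.493
  outer loop
   vertex 4.2 0.5 3.2
   vertex 3.5 2.5 0.4
   vertex 4.6 4.7 0.2
  endloop
 endfacet
 facet normal -0.116 -0.822 -0.558
  outer loop
   vertex 4.2 0.5 3.2
   vertex 1.5 0.0 4.5
   vertex 3.5 2.5 0.4
  endloop
 endfacet
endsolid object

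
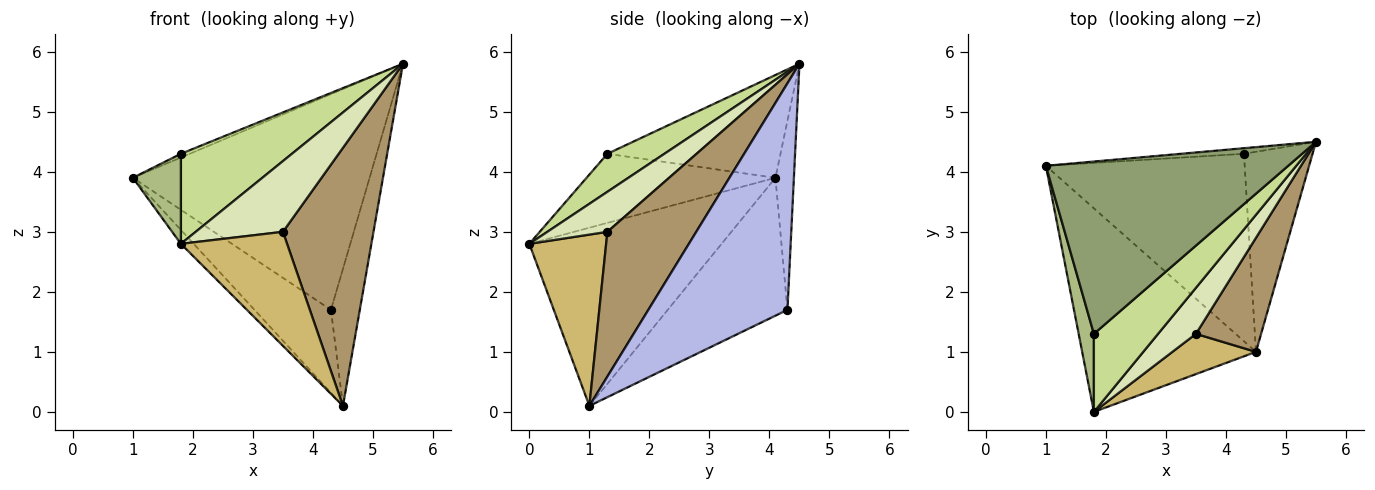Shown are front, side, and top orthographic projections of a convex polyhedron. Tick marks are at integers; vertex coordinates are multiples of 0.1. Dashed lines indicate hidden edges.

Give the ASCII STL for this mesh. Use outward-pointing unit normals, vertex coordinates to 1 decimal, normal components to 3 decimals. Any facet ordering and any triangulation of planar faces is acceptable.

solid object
 facet normal -0.715 0.048 -0.697
  outer loop
   vertex 4.5 1.0 0.1
   vertex 1.8 0.0 2.8
   vertex 1.0 4.1 3.9
  endloop
 endfacet
 facet normal -0.078 0.997 -0.026
  outer loop
   vertex 4.3 4.3 1.7
   vertex 1.0 4.1 3.9
   vertex 5.5 4.5 5.8
  endloop
 endfacet
 facet normal -0.536 0.342 -0.772
  outer loop
   vertex 4.3 4.3 1.7
   vertex 4.5 1.0 0.1
   vertex 1.0 4.1 3.9
  endloop
 endfacet
 facet normal 0.939 0.195 -0.284
  outer loop
   vertex 4.3 4.3 1.7
   vertex 5.5 4.5 5.8
   vertex 4.5 1.0 0.1
  endloop
 endfacet
 facet normal -0.390 0.020 0.920
  outer loop
   vertex 1.8 1.3 4.3
   vertex 5.5 4.5 5.8
   vertex 1.0 4.1 3.9
  endloop
 endfacet
 facet normal -0.948 -0.241 0.209
  outer loop
   vertex 1.8 1.3 4.3
   vertex 1.0 4.1 3.9
   vertex 1.8 0.0 2.8
  endloop
 endfacet
 facet normal 0.362 -0.705 0.611
  outer loop
   vertex 1.8 1.3 4.3
   vertex 1.8 0.0 2.8
   vertex 5.5 4.5 5.8
  endloop
 endfacet
 facet normal 0.499 -0.726 0.473
  outer loop
   vertex 3.5 1.3 3.0
   vertex 5.5 4.5 5.8
   vertex 1.8 0.0 2.8
  endloop
 endfacet
 facet normal 0.668 -0.681 0.301
  outer loop
   vertex 3.5 1.3 3.0
   vertex 4.5 1.0 0.1
   vertex 5.5 4.5 5.8
  endloop
 endfacet
 facet normal 0.563 -0.779 0.275
  outer loop
   vertex 3.5 1.3 3.0
   vertex 1.8 0.0 2.8
   vertex 4.5 1.0 0.1
  endloop
 endfacet
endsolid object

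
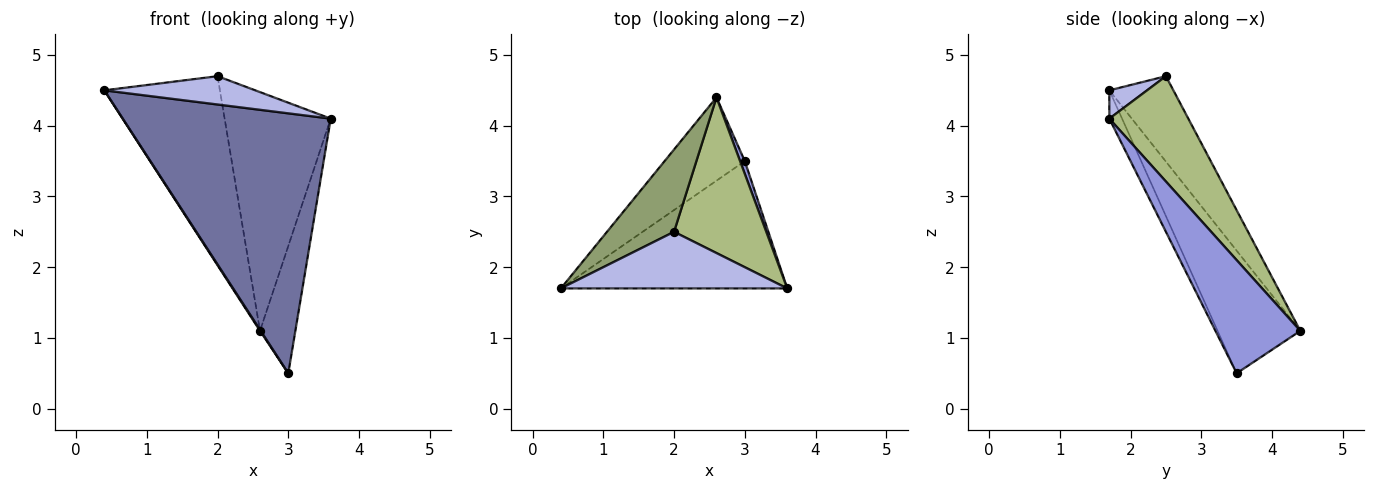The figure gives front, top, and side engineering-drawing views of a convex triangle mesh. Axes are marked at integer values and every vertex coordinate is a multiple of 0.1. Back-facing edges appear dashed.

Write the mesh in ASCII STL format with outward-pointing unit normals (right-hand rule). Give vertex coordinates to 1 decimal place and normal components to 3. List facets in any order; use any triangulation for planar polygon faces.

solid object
 facet normal -0.055 -0.897 -0.439
  outer loop
   vertex 3.0 3.5 0.5
   vertex 3.6 1.7 4.1
   vertex 0.4 1.7 4.5
  endloop
 endfacet
 facet normal -0.837 -0.007 -0.547
  outer loop
   vertex 3.0 3.5 0.5
   vertex 0.4 1.7 4.5
   vertex 2.6 4.4 1.1
  endloop
 endfacet
 facet normal 0.922 0.384 0.038
  outer loop
   vertex 3.0 3.5 0.5
   vertex 2.6 4.4 1.1
   vertex 3.6 1.7 4.1
  endloop
 endfacet
 facet normal 0.111 -0.444 0.889
  outer loop
   vertex 2.0 2.5 4.7
   vertex 0.4 1.7 4.5
   vertex 3.6 1.7 4.1
  endloop
 endfacet
 facet normal -0.453 0.817 0.356
  outer loop
   vertex 2.0 2.5 4.7
   vertex 2.6 4.4 1.1
   vertex 0.4 1.7 4.5
  endloop
 endfacet
 facet normal 0.529 0.711 0.463
  outer loop
   vertex 2.0 2.5 4.7
   vertex 3.6 1.7 4.1
   vertex 2.6 4.4 1.1
  endloop
 endfacet
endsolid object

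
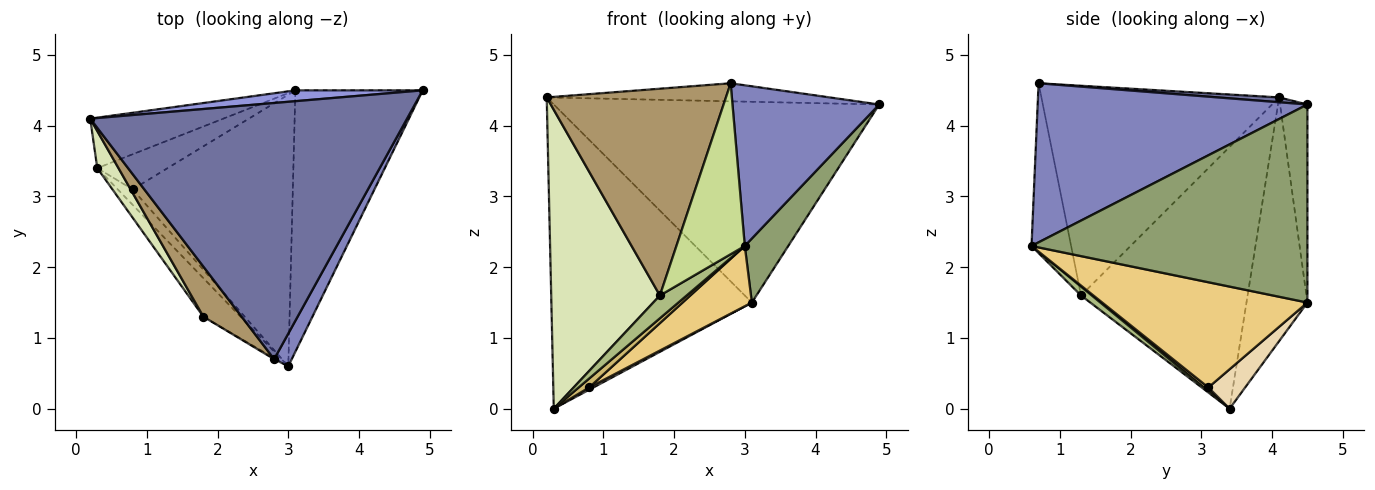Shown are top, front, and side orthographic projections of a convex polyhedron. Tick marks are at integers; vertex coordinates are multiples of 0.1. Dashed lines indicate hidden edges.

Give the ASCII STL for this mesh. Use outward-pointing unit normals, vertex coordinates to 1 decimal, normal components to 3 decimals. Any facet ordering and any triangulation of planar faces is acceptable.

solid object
 facet normal 0.015 0.070 0.997
  outer loop
   vertex 2.8 0.7 4.6
   vertex 4.9 4.5 4.3
   vertex 0.2 4.1 4.4
  endloop
 endfacet
 facet normal 0.874 -0.476 0.097
  outer loop
   vertex 2.8 0.7 4.6
   vertex 3.0 0.6 2.3
   vertex 4.9 4.5 4.3
  endloop
 endfacet
 facet normal -0.084 0.995 0.054
  outer loop
   vertex 3.1 4.5 1.5
   vertex 0.2 4.1 4.4
   vertex 4.9 4.5 4.3
  endloop
 endfacet
 facet normal -0.287 0.945 -0.157
  outer loop
   vertex 3.1 4.5 1.5
   vertex 0.3 3.4 0.0
   vertex 0.2 4.1 4.4
  endloop
 endfacet
 facet normal 0.834 -0.131 -0.536
  outer loop
   vertex 3.1 4.5 1.5
   vertex 4.9 4.5 4.3
   vertex 3.0 0.6 2.3
  endloop
 endfacet
 facet normal 0.201 -0.499 -0.843
  outer loop
   vertex 1.8 1.3 1.6
   vertex 0.3 3.4 0.0
   vertex 3.0 0.6 2.3
  endloop
 endfacet
 facet normal -0.501 -0.865 -0.006
  outer loop
   vertex 1.8 1.3 1.6
   vertex 3.0 0.6 2.3
   vertex 2.8 0.7 4.6
  endloop
 endfacet
 facet normal -0.836 -0.545 0.068
  outer loop
   vertex 1.8 1.3 1.6
   vertex 0.2 4.1 4.4
   vertex 0.3 3.4 0.0
  endloop
 endfacet
 facet normal -0.790 -0.596 0.144
  outer loop
   vertex 1.8 1.3 1.6
   vertex 2.8 0.7 4.6
   vertex 0.2 4.1 4.4
  endloop
 endfacet
 facet normal 0.215 -0.488 -0.846
  outer loop
   vertex 0.8 3.1 0.3
   vertex 3.0 0.6 2.3
   vertex 0.3 3.4 0.0
  endloop
 endfacet
 facet normal 0.540 -0.182 -0.822
  outer loop
   vertex 0.8 3.1 0.3
   vertex 3.1 4.5 1.5
   vertex 3.0 0.6 2.3
  endloop
 endfacet
 facet normal 0.489 -0.056 -0.871
  outer loop
   vertex 0.8 3.1 0.3
   vertex 0.3 3.4 0.0
   vertex 3.1 4.5 1.5
  endloop
 endfacet
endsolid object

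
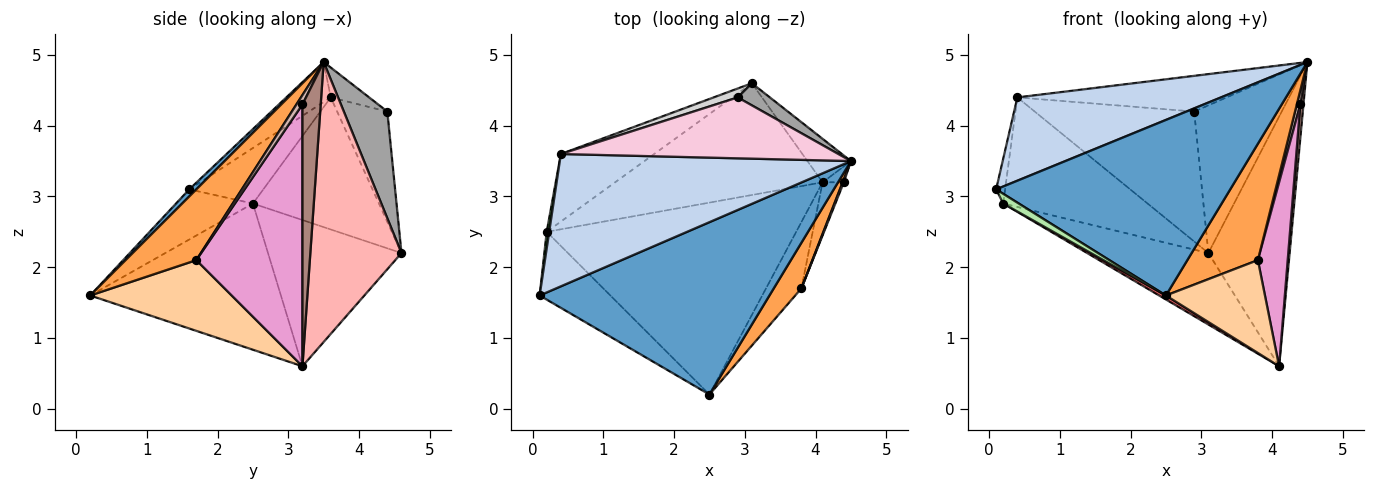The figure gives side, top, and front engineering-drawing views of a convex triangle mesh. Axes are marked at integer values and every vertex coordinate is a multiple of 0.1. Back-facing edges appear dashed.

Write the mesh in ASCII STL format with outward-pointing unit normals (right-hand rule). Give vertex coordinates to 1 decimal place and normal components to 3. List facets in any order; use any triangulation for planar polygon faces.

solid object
 facet normal 0.022 -0.713 0.700
  outer loop
   vertex 2.5 0.2 1.6
   vertex 4.5 3.5 4.9
   vertex 0.1 1.6 3.1
  endloop
 endfacet
 facet normal -0.115 -0.529 0.841
  outer loop
   vertex 0.4 3.6 4.4
   vertex 0.1 1.6 3.1
   vertex 4.5 3.5 4.9
  endloop
 endfacet
 facet normal 0.683 -0.680 0.267
  outer loop
   vertex 3.8 1.7 2.1
   vertex 4.5 3.5 4.9
   vertex 2.5 0.2 1.6
  endloop
 endfacet
 facet normal 0.758 -0.531 -0.379
  outer loop
   vertex 3.8 1.7 2.1
   vertex 2.5 0.2 1.6
   vertex 4.1 3.2 0.6
  endloop
 endfacet
 facet normal -0.992 0.120 0.044
  outer loop
   vertex 0.2 2.5 2.9
   vertex 0.1 1.6 3.1
   vertex 0.4 3.6 4.4
  endloop
 endfacet
 facet normal -0.574 -0.116 -0.810
  outer loop
   vertex 0.2 2.5 2.9
   vertex 2.5 0.2 1.6
   vertex 0.1 1.6 3.1
  endloop
 endfacet
 facet normal -0.506 -0.018 -0.863
  outer loop
   vertex 0.2 2.5 2.9
   vertex 4.1 3.2 0.6
   vertex 2.5 0.2 1.6
  endloop
 endfacet
 facet normal 0.741 0.661 -0.115
  outer loop
   vertex 3.1 4.6 2.2
   vertex 4.5 3.5 4.9
   vertex 4.1 3.2 0.6
  endloop
 endfacet
 facet normal -0.510 0.463 -0.724
  outer loop
   vertex 3.1 4.6 2.2
   vertex 4.1 3.2 0.6
   vertex 0.2 2.5 2.9
  endloop
 endfacet
 facet normal -0.596 0.683 -0.421
  outer loop
   vertex 3.1 4.6 2.2
   vertex 0.2 2.5 2.9
   vertex 0.4 3.6 4.4
  endloop
 endfacet
 facet normal 0.983 -0.168 -0.080
  outer loop
   vertex 4.4 3.2 4.3
   vertex 4.1 3.2 0.6
   vertex 4.5 3.5 4.9
  endloop
 endfacet
 facet normal 0.859 -0.501 0.107
  outer loop
   vertex 4.4 3.2 4.3
   vertex 4.5 3.5 4.9
   vertex 3.8 1.7 2.1
  endloop
 endfacet
 facet normal 0.960 -0.270 -0.078
  outer loop
   vertex 4.4 3.2 4.3
   vertex 3.8 1.7 2.1
   vertex 4.1 3.2 0.6
  endloop
 endfacet
 facet normal -0.092 0.504 0.859
  outer loop
   vertex 2.9 4.4 4.2
   vertex 0.4 3.6 4.4
   vertex 4.5 3.5 4.9
  endloop
 endfacet
 facet normal 0.441 0.888 0.133
  outer loop
   vertex 2.9 4.4 4.2
   vertex 4.5 3.5 4.9
   vertex 3.1 4.6 2.2
  endloop
 endfacet
 facet normal -0.299 0.952 0.065
  outer loop
   vertex 2.9 4.4 4.2
   vertex 3.1 4.6 2.2
   vertex 0.4 3.6 4.4
  endloop
 endfacet
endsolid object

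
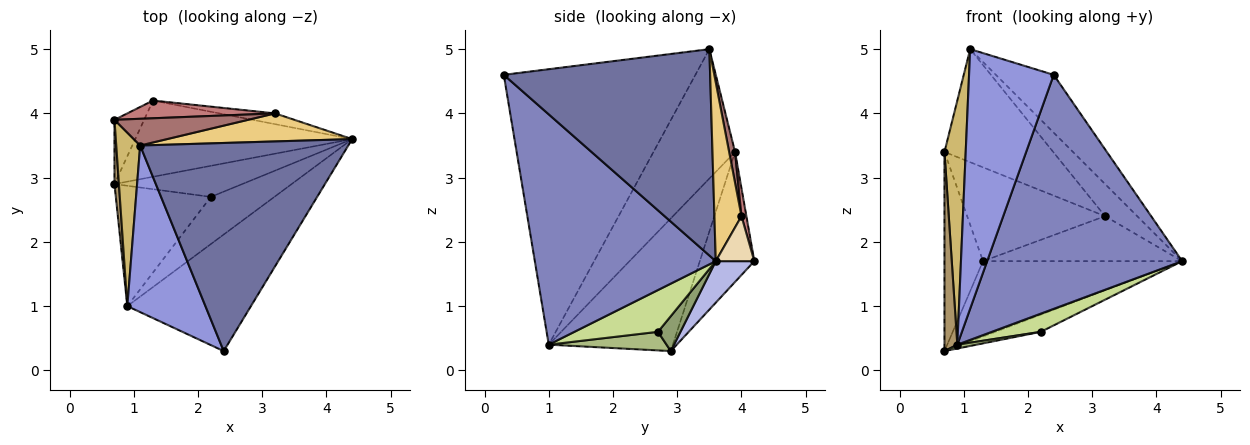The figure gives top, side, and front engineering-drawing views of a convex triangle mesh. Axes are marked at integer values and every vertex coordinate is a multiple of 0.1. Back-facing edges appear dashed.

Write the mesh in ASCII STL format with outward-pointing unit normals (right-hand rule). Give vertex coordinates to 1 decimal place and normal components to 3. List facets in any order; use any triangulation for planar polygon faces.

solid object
 facet normal 0.691 0.194 0.697
  outer loop
   vertex 1.1 3.5 5.0
   vertex 2.4 0.3 4.6
   vertex 4.4 3.6 1.7
  endloop
 endfacet
 facet normal 0.639 -0.689 -0.343
  outer loop
   vertex 0.9 1.0 0.4
   vertex 4.4 3.6 1.7
   vertex 2.4 0.3 4.6
  endloop
 endfacet
 facet normal -0.885 -0.391 0.251
  outer loop
   vertex 0.9 1.0 0.4
   vertex 2.4 0.3 4.6
   vertex 1.1 3.5 5.0
  endloop
 endfacet
 facet normal 0.135 0.697 -0.705
  outer loop
   vertex 1.3 4.2 1.7
   vertex 4.4 3.6 1.7
   vertex 0.7 2.9 0.3
  endloop
 endfacet
 facet normal 0.233 0.471 -0.851
  outer loop
   vertex 2.2 2.7 0.6
   vertex 0.7 2.9 0.3
   vertex 4.4 3.6 1.7
  endloop
 endfacet
 facet normal 0.192 -0.031 -0.981
  outer loop
   vertex 2.2 2.7 0.6
   vertex 0.9 1.0 0.4
   vertex 0.7 2.9 0.3
  endloop
 endfacet
 facet normal 0.523 -0.306 -0.795
  outer loop
   vertex 2.2 2.7 0.6
   vertex 4.4 3.6 1.7
   vertex 0.9 1.0 0.4
  endloop
 endfacet
 facet normal -0.803 0.568 -0.183
  outer loop
   vertex 0.7 3.9 3.4
   vertex 1.3 4.2 1.7
   vertex 0.7 2.9 0.3
  endloop
 endfacet
 facet normal -0.994 -0.103 0.033
  outer loop
   vertex 0.7 3.9 3.4
   vertex 0.7 2.9 0.3
   vertex 0.9 1.0 0.4
  endloop
 endfacet
 facet normal -0.953 -0.248 0.176
  outer loop
   vertex 0.7 3.9 3.4
   vertex 0.9 1.0 0.4
   vertex 1.1 3.5 5.0
  endloop
 endfacet
 facet normal 0.536 0.636 0.555
  outer loop
   vertex 3.2 4.0 2.4
   vertex 1.1 3.5 5.0
   vertex 4.4 3.6 1.7
  endloop
 endfacet
 facet normal 0.185 0.956 -0.229
  outer loop
   vertex 3.2 4.0 2.4
   vertex 4.4 3.6 1.7
   vertex 1.3 4.2 1.7
  endloop
 endfacet
 facet normal 0.053 0.972 0.230
  outer loop
   vertex 3.2 4.0 2.4
   vertex 0.7 3.9 3.4
   vertex 1.1 3.5 5.0
  endloop
 endfacet
 facet normal 0.035 0.982 0.186
  outer loop
   vertex 3.2 4.0 2.4
   vertex 1.3 4.2 1.7
   vertex 0.7 3.9 3.4
  endloop
 endfacet
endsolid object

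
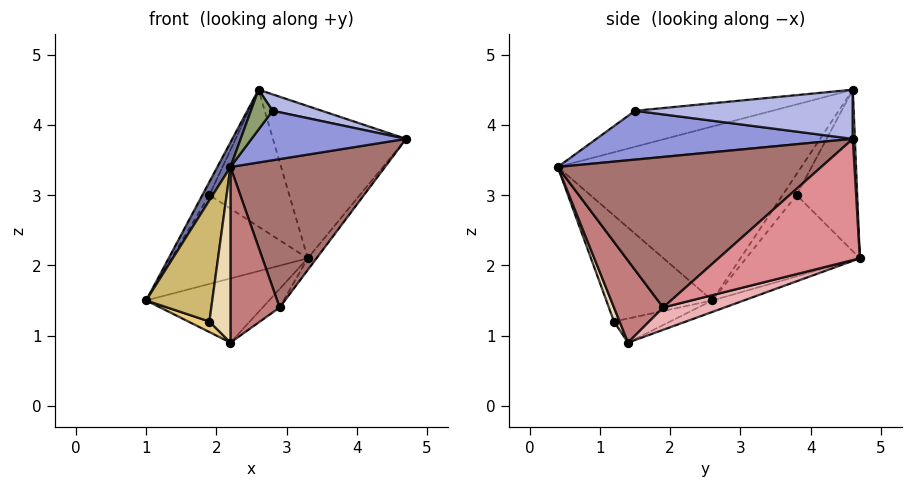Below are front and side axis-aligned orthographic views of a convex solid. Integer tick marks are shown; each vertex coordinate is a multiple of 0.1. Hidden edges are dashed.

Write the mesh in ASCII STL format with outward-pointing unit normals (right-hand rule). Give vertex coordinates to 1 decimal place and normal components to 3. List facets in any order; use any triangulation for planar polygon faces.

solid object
 facet normal -0.868 -0.047 0.494
  outer loop
   vertex 2.6 4.6 4.5
   vertex 1.0 2.6 1.5
   vertex 2.2 0.4 3.4
  endloop
 endfacet
 facet normal -0.880 0.440 0.176
  outer loop
   vertex 1.9 3.8 3.0
   vertex 1.0 2.6 1.5
   vertex 2.6 4.6 4.5
  endloop
 endfacet
 facet normal 0.855 -0.515 0.067
  outer loop
   vertex 2.8 1.5 4.2
   vertex 2.2 0.4 3.4
   vertex 4.7 4.6 3.8
  endloop
 endfacet
 facet normal 0.315 -0.071 0.946
  outer loop
   vertex 2.8 1.5 4.2
   vertex 4.7 4.6 3.8
   vertex 2.6 4.6 4.5
  endloop
 endfacet
 facet normal -0.714 -0.113 0.691
  outer loop
   vertex 2.8 1.5 4.2
   vertex 2.6 4.6 4.5
   vertex 2.2 0.4 3.4
  endloop
 endfacet
 facet normal -0.095 0.368 -0.925
  outer loop
   vertex 3.3 4.7 2.1
   vertex 2.2 1.4 0.9
   vertex 1.0 2.6 1.5
  endloop
 endfacet
 facet normal -0.625 0.748 -0.224
  outer loop
   vertex 3.3 4.7 2.1
   vertex 1.0 2.6 1.5
   vertex 1.9 3.8 3.0
  endloop
 endfacet
 facet normal 0.015 0.999 0.046
  outer loop
   vertex 3.3 4.7 2.1
   vertex 2.6 4.6 4.5
   vertex 4.7 4.6 3.8
  endloop
 endfacet
 facet normal -0.598 0.789 -0.142
  outer loop
   vertex 3.3 4.7 2.1
   vertex 1.9 3.8 3.0
   vertex 2.6 4.6 4.5
  endloop
 endfacet
 facet normal -0.846 -0.528 -0.076
  outer loop
   vertex 1.9 1.2 1.2
   vertex 2.2 0.4 3.4
   vertex 1.0 2.6 1.5
  endloop
 endfacet
 facet normal -0.608 -0.228 -0.760
  outer loop
   vertex 1.9 1.2 1.2
   vertex 1.0 2.6 1.5
   vertex 2.2 1.4 0.9
  endloop
 endfacet
 facet normal 0.240 -0.901 -0.361
  outer loop
   vertex 1.9 1.2 1.2
   vertex 2.2 1.4 0.9
   vertex 2.2 0.4 3.4
  endloop
 endfacet
 facet normal 0.860 -0.504 -0.077
  outer loop
   vertex 2.9 1.9 1.4
   vertex 4.7 4.6 3.8
   vertex 2.2 0.4 3.4
  endloop
 endfacet
 facet normal 0.680 -0.680 -0.272
  outer loop
   vertex 2.9 1.9 1.4
   vertex 2.2 0.4 3.4
   vertex 2.2 1.4 0.9
  endloop
 endfacet
 facet normal 0.772 0.048 -0.633
  outer loop
   vertex 2.9 1.9 1.4
   vertex 3.3 4.7 2.1
   vertex 4.7 4.6 3.8
  endloop
 endfacet
 facet normal 0.507 0.140 -0.850
  outer loop
   vertex 2.9 1.9 1.4
   vertex 2.2 1.4 0.9
   vertex 3.3 4.7 2.1
  endloop
 endfacet
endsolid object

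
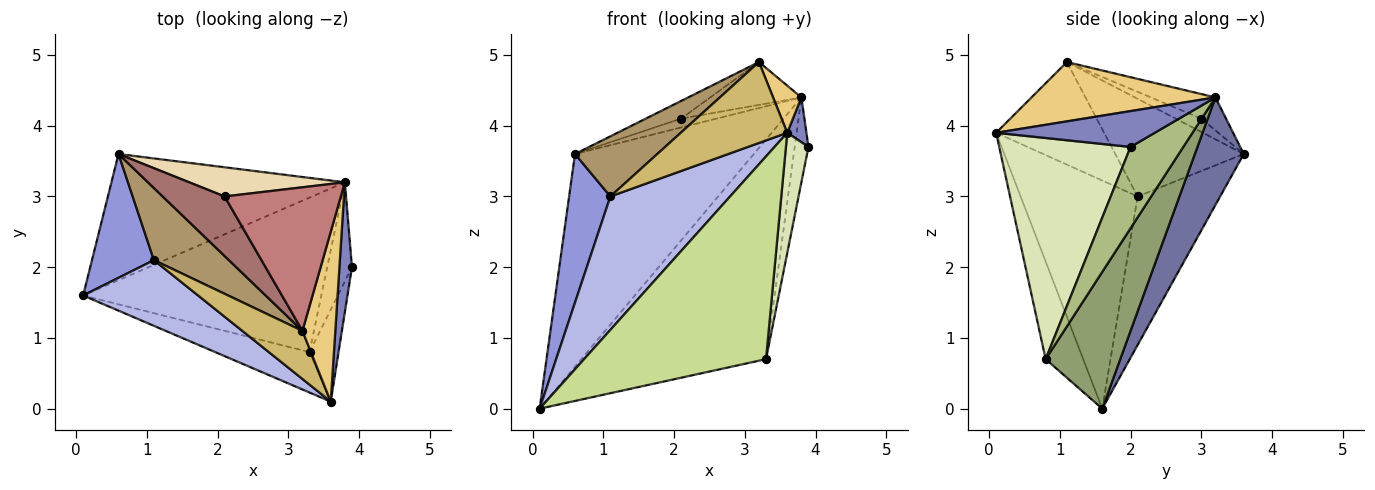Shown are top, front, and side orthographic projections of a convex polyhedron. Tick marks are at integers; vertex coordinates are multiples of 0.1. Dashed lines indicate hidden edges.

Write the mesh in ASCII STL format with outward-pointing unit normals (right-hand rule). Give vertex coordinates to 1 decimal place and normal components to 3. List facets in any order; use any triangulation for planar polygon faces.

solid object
 facet normal 0.229 0.837 -0.497
  outer loop
   vertex 3.8 3.2 4.4
   vertex 0.1 1.6 0.0
   vertex 0.6 3.6 3.6
  endloop
 endfacet
 facet normal 0.938 -0.113 0.328
  outer loop
   vertex 3.8 3.2 4.4
   vertex 3.6 0.1 3.9
   vertex 3.9 2.0 3.7
  endloop
 endfacet
 facet normal -0.838 -0.419 0.349
  outer loop
   vertex 1.1 2.1 3.0
   vertex 0.6 3.6 3.6
   vertex 0.1 1.6 0.0
  endloop
 endfacet
 facet normal -0.659 -0.675 0.332
  outer loop
   vertex 1.1 2.1 3.0
   vertex 0.1 1.6 0.0
   vertex 3.6 0.1 3.9
  endloop
 endfacet
 facet normal 0.314 0.777 -0.546
  outer loop
   vertex 3.3 0.8 0.7
   vertex 0.1 1.6 0.0
   vertex 3.8 3.2 4.4
  endloop
 endfacet
 facet normal 0.928 0.242 -0.282
  outer loop
   vertex 3.3 0.8 0.7
   vertex 3.8 3.2 4.4
   vertex 3.9 2.0 3.7
  endloop
 endfacet
 facet normal -0.198 -0.961 -0.192
  outer loop
   vertex 3.3 0.8 0.7
   vertex 3.6 0.1 3.9
   vertex 0.1 1.6 0.0
  endloop
 endfacet
 facet normal 0.977 -0.168 -0.128
  outer loop
   vertex 3.3 0.8 0.7
   vertex 3.9 2.0 3.7
   vertex 3.6 0.1 3.9
  endloop
 endfacet
 facet normal -0.707 -0.453 0.543
  outer loop
   vertex 3.2 1.1 4.9
   vertex 0.6 3.6 3.6
   vertex 1.1 2.1 3.0
  endloop
 endfacet
 facet normal -0.657 -0.648 0.385
  outer loop
   vertex 3.2 1.1 4.9
   vertex 1.1 2.1 3.0
   vertex 3.6 0.1 3.9
  endloop
 endfacet
 facet normal 0.867 -0.133 0.480
  outer loop
   vertex 3.2 1.1 4.9
   vertex 3.6 0.1 3.9
   vertex 3.8 3.2 4.4
  endloop
 endfacet
 facet normal -0.199 0.284 0.938
  outer loop
   vertex 2.1 3.0 4.1
   vertex 3.8 3.2 4.4
   vertex 0.6 3.6 3.6
  endloop
 endfacet
 facet normal -0.202 0.279 0.939
  outer loop
   vertex 2.1 3.0 4.1
   vertex 0.6 3.6 3.6
   vertex 3.2 1.1 4.9
  endloop
 endfacet
 facet normal -0.199 0.280 0.939
  outer loop
   vertex 2.1 3.0 4.1
   vertex 3.2 1.1 4.9
   vertex 3.8 3.2 4.4
  endloop
 endfacet
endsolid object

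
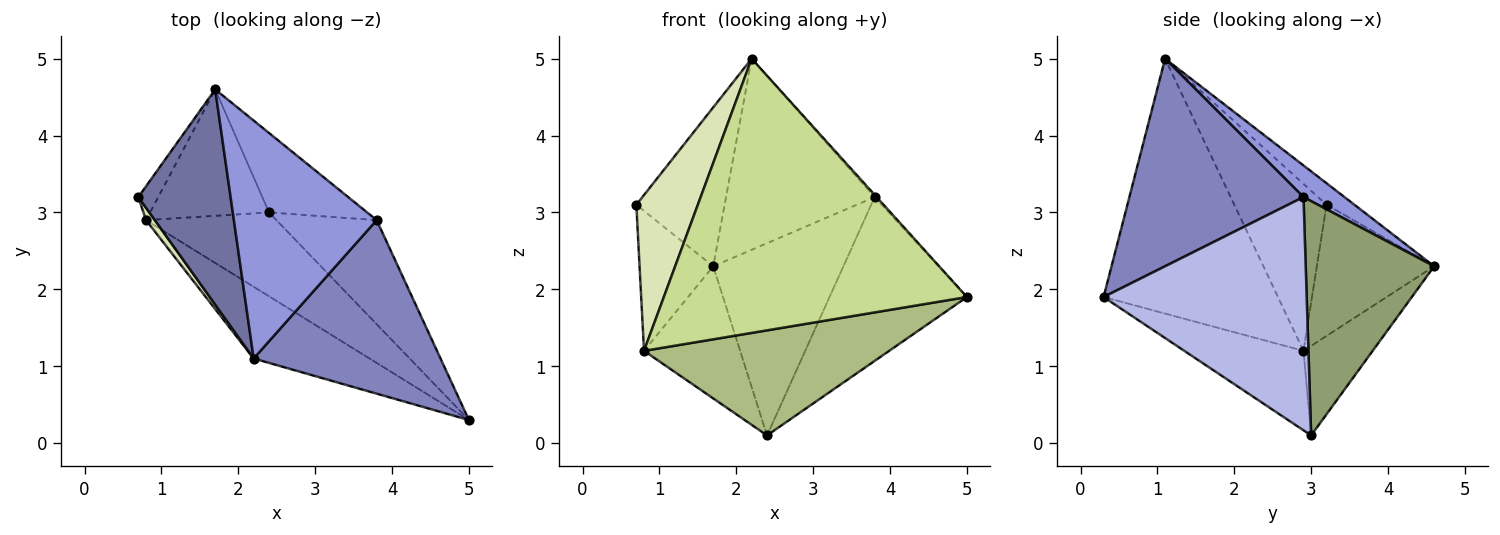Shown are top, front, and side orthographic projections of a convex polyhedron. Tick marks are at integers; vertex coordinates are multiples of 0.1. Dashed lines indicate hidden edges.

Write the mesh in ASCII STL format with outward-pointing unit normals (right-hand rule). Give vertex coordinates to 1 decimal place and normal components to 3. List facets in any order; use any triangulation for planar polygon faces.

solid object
 facet normal -0.185 0.584 0.791
  outer loop
   vertex 2.2 1.1 5.0
   vertex 1.7 4.6 2.3
   vertex 0.7 3.2 3.1
  endloop
 endfacet
 facet normal 0.743 0.008 0.669
  outer loop
   vertex 3.8 2.9 3.2
   vertex 2.2 1.1 5.0
   vertex 5.0 0.3 1.9
  endloop
 endfacet
 facet normal 0.170 0.617 0.768
  outer loop
   vertex 3.8 2.9 3.2
   vertex 1.7 4.6 2.3
   vertex 2.2 1.1 5.0
  endloop
 endfacet
 facet normal 0.780 0.528 -0.335
  outer loop
   vertex 3.8 2.9 3.2
   vertex 5.0 0.3 1.9
   vertex 2.4 3.0 0.1
  endloop
 endfacet
 facet normal 0.674 0.683 -0.282
  outer loop
   vertex 3.8 2.9 3.2
   vertex 2.4 3.0 0.1
   vertex 1.7 4.6 2.3
  endloop
 endfacet
 facet normal -0.355 -0.731 -0.583
  outer loop
   vertex 0.8 2.9 1.2
   vertex 2.4 3.0 0.1
   vertex 5.0 0.3 1.9
  endloop
 endfacet
 facet normal -0.486 -0.845 -0.221
  outer loop
   vertex 0.8 2.9 1.2
   vertex 5.0 0.3 1.9
   vertex 2.2 1.1 5.0
  endloop
 endfacet
 facet normal -0.831 -0.554 0.044
  outer loop
   vertex 0.8 2.9 1.2
   vertex 2.2 1.1 5.0
   vertex 0.7 3.2 3.1
  endloop
 endfacet
 facet normal -0.840 0.527 -0.127
  outer loop
   vertex 0.8 2.9 1.2
   vertex 0.7 3.2 3.1
   vertex 1.7 4.6 2.3
  endloop
 endfacet
 facet normal -0.462 0.641 -0.613
  outer loop
   vertex 0.8 2.9 1.2
   vertex 1.7 4.6 2.3
   vertex 2.4 3.0 0.1
  endloop
 endfacet
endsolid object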